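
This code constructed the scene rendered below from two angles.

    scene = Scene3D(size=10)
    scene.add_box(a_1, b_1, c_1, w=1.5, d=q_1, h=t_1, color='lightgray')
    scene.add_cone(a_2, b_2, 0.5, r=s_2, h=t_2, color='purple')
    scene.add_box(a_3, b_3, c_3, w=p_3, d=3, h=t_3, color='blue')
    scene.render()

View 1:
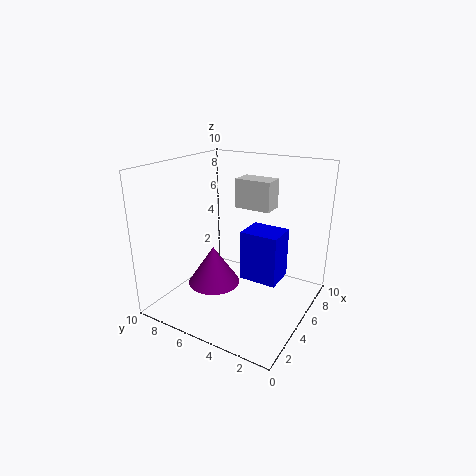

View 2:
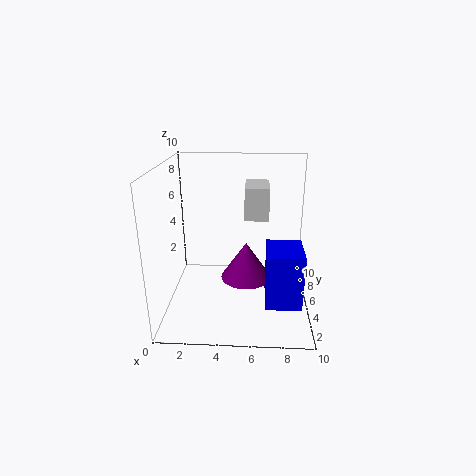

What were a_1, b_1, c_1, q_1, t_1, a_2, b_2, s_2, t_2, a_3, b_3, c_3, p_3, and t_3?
a_1 = 5.5
b_1 = 3
c_1 = 7
q_1 = 2.5
t_1 = 2
a_2 = 5.5
b_2 = 7.5
s_2 = 2
t_2 = 3
a_3 = 7
b_3 = 3
c_3 = 0.5
p_3 = 2.5
t_3 = 4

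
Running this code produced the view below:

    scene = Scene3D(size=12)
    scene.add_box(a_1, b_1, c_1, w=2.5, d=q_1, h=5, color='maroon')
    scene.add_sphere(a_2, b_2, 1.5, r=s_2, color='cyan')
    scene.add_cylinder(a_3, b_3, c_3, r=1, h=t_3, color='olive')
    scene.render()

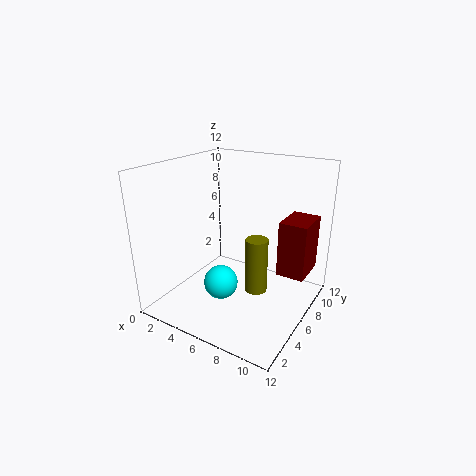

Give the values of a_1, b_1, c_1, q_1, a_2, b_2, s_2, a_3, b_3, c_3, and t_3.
a_1 = 8.5; b_1 = 8.5; c_1 = 2; q_1 = 3.5; a_2 = 4.5; b_2 = 5.5; s_2 = 1.5; a_3 = 7; b_3 = 7.5; c_3 = 0.5; t_3 = 5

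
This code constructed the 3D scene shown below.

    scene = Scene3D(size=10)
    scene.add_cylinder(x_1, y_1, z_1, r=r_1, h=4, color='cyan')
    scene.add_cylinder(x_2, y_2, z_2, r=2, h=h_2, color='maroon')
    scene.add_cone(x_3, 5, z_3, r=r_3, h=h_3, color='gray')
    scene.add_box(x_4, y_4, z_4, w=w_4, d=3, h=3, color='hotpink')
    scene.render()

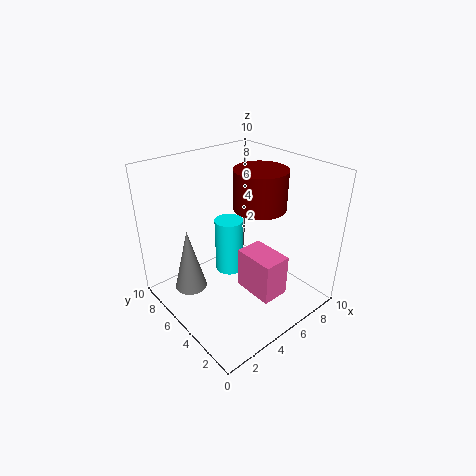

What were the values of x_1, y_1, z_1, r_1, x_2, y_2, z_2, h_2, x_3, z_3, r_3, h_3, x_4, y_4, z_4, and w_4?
x_1 = 5
y_1 = 6
z_1 = 2
r_1 = 1
x_2 = 8
y_2 = 6
z_2 = 6
h_2 = 3
x_3 = 1
z_3 = 3
r_3 = 1
h_3 = 4
x_4 = 5
y_4 = 2
z_4 = 1
w_4 = 2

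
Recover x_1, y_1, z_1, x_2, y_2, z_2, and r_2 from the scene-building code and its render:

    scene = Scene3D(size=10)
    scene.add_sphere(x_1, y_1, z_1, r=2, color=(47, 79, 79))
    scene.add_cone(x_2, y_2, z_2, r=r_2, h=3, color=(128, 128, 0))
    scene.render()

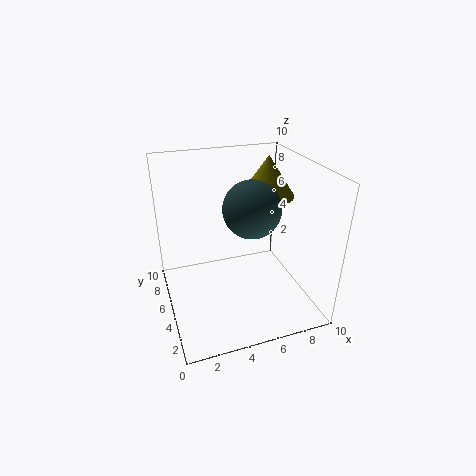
x_1 = 6; y_1 = 5; z_1 = 7; x_2 = 8; y_2 = 7; z_2 = 7; r_2 = 2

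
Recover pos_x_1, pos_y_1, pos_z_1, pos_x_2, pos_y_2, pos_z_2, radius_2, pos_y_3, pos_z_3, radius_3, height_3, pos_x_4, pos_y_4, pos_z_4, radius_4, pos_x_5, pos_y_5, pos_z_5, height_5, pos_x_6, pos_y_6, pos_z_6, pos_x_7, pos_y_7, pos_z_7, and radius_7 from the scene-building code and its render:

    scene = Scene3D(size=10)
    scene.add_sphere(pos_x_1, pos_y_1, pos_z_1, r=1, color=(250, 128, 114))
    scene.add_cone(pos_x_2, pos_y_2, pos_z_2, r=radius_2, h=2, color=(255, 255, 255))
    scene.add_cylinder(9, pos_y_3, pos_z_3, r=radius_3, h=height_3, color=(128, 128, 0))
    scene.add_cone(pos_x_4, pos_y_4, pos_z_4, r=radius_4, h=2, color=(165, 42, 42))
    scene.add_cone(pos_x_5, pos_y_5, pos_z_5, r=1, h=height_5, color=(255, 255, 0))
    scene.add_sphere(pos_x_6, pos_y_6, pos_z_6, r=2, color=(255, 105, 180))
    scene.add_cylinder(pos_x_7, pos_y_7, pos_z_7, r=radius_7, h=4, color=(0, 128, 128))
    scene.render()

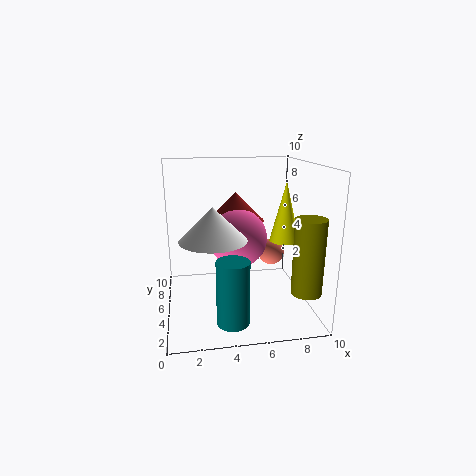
pos_x_1 = 8, pos_y_1 = 7, pos_z_1 = 3, pos_x_2 = 3, pos_y_2 = 2, pos_z_2 = 6, radius_2 = 2, pos_y_3 = 2, pos_z_3 = 2, radius_3 = 1, height_3 = 5, pos_x_4 = 5, pos_y_4 = 6, pos_z_4 = 6, radius_4 = 2, pos_x_5 = 8, pos_y_5 = 4, pos_z_5 = 5, height_5 = 4, pos_x_6 = 5, pos_y_6 = 5, pos_z_6 = 5, pos_x_7 = 4, pos_y_7 = 1, pos_z_7 = 1, radius_7 = 1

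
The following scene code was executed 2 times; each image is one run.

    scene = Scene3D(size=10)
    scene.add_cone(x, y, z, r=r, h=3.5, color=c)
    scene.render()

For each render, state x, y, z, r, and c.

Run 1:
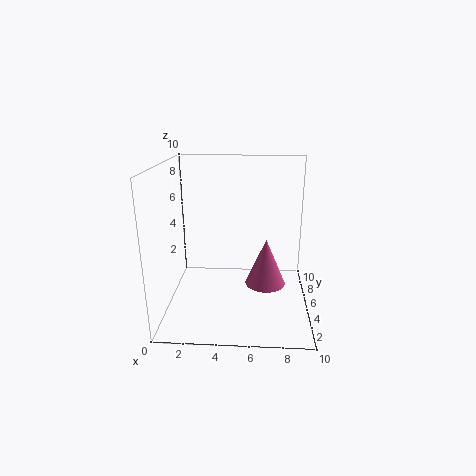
x = 7
y = 6
z = 1
r = 1.5
c = 'hotpink'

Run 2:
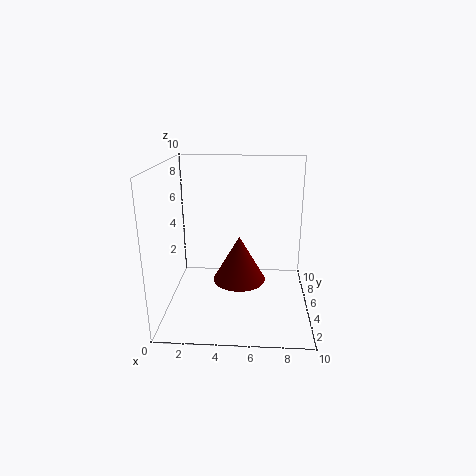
x = 5
y = 6.5
z = 1
r = 2
c = 'maroon'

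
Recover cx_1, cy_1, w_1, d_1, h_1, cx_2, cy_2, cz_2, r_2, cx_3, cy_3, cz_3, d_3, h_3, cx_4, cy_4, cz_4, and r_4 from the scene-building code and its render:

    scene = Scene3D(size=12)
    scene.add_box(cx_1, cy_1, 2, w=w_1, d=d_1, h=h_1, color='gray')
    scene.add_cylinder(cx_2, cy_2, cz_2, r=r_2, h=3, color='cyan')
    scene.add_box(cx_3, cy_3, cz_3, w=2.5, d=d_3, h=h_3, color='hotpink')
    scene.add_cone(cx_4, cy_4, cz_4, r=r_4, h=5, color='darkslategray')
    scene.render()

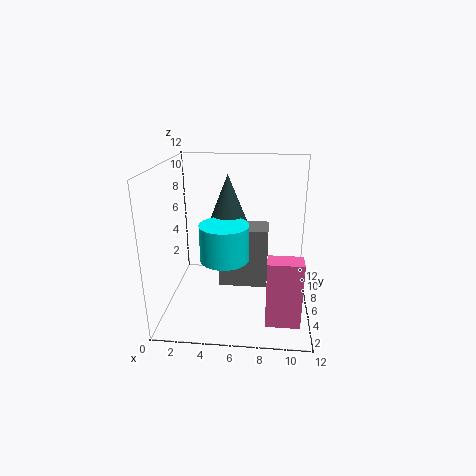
cx_1 = 4.5
cy_1 = 5
w_1 = 4
d_1 = 2.5
h_1 = 5
cx_2 = 5
cy_2 = 5
cz_2 = 4.5
r_2 = 2
cx_3 = 8.5
cy_3 = 0.5
cz_3 = 1.5
d_3 = 1.5
h_3 = 5
cx_4 = 5
cy_4 = 7.5
cz_4 = 6
r_4 = 2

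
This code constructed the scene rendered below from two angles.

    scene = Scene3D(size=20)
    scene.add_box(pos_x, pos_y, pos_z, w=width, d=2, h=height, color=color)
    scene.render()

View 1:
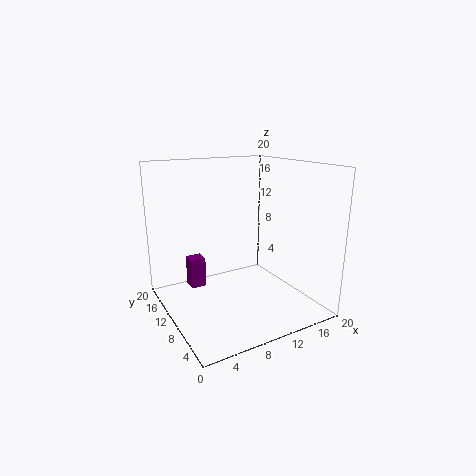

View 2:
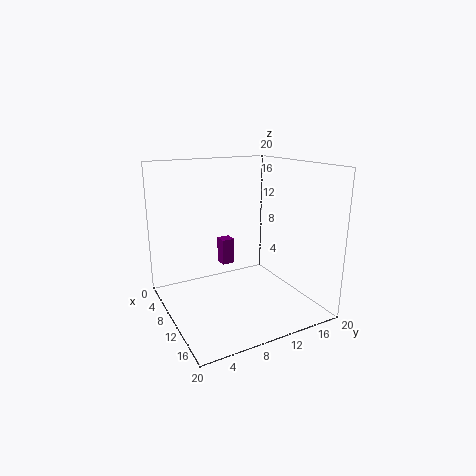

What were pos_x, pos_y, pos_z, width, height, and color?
pos_x = 3, pos_y = 10, pos_z = 4, width = 2, height = 4, color = 'purple'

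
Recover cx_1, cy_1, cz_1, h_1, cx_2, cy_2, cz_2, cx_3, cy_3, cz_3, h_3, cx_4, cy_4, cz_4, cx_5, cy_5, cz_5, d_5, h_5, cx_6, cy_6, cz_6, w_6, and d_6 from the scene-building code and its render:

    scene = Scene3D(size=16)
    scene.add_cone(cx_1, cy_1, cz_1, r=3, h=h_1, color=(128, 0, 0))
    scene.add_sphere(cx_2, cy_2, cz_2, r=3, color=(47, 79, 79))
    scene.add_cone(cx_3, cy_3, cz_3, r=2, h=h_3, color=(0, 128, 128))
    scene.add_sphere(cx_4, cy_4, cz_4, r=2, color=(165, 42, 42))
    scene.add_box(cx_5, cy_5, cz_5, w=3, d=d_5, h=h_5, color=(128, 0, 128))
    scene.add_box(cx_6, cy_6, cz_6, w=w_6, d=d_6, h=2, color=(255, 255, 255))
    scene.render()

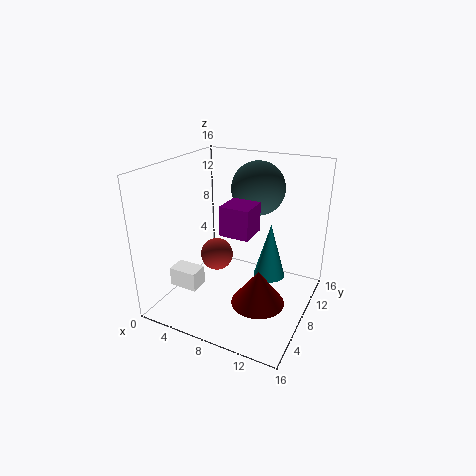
cx_1 = 11
cy_1 = 7
cz_1 = 1
h_1 = 4
cx_2 = 9
cy_2 = 11
cz_2 = 13
cx_3 = 10
cy_3 = 13
cz_3 = 1
h_3 = 7
cx_4 = 4
cy_4 = 10
cz_4 = 4
cx_5 = 8
cy_5 = 4
cz_5 = 10
d_5 = 3
h_5 = 3
cx_6 = 3
cy_6 = 2
cz_6 = 4
w_6 = 3
d_6 = 2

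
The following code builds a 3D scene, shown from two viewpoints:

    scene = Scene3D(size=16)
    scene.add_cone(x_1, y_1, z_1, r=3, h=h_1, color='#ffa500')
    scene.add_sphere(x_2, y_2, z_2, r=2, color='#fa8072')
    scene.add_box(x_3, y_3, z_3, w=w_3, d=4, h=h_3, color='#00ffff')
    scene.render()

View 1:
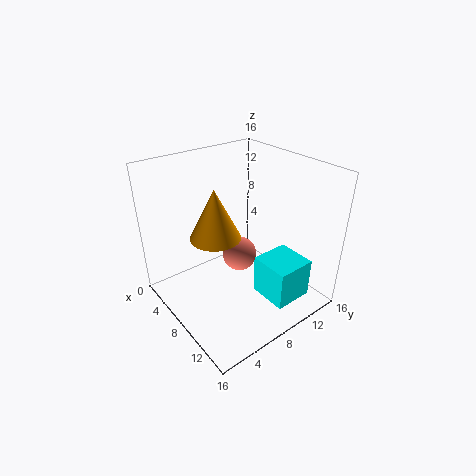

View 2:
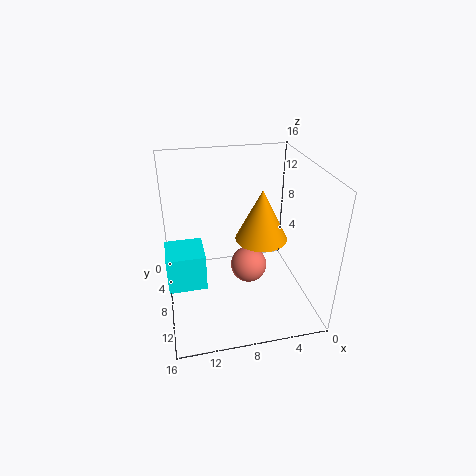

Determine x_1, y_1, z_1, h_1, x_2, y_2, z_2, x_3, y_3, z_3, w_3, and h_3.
x_1 = 5
y_1 = 7
z_1 = 7
h_1 = 6
x_2 = 7
y_2 = 9
z_2 = 5
x_3 = 12
y_3 = 7
z_3 = 4
w_3 = 4
h_3 = 4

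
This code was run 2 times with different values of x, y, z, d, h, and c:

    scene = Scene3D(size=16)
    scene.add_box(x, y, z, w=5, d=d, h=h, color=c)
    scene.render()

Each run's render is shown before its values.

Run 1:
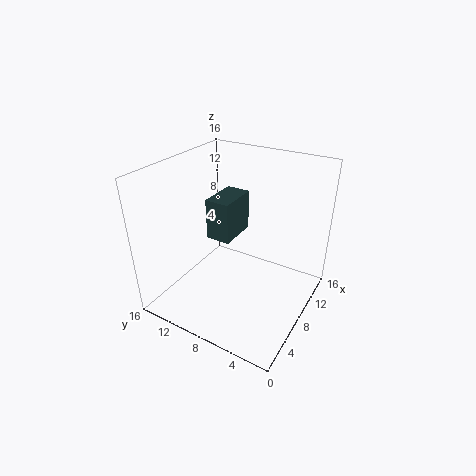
x = 9, y = 10, z = 6, d = 3, h = 5, c = 'darkslategray'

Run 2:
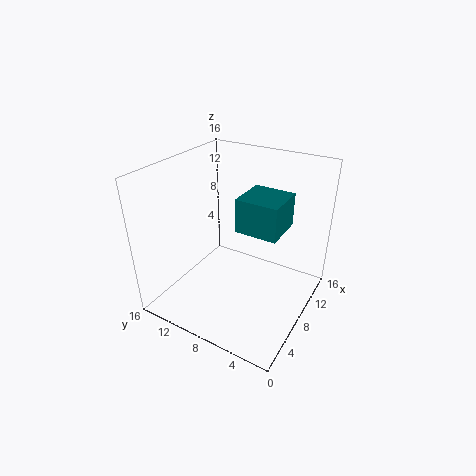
x = 9, y = 4, z = 8, d = 5, h = 4, c = 'teal'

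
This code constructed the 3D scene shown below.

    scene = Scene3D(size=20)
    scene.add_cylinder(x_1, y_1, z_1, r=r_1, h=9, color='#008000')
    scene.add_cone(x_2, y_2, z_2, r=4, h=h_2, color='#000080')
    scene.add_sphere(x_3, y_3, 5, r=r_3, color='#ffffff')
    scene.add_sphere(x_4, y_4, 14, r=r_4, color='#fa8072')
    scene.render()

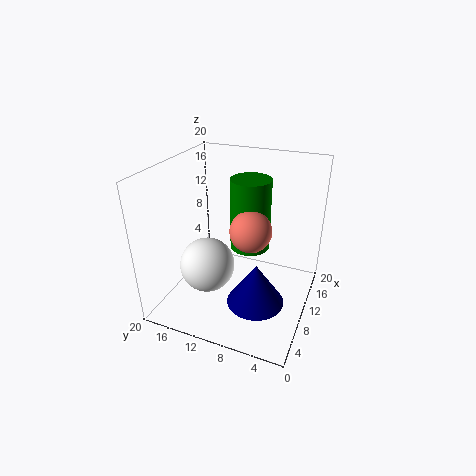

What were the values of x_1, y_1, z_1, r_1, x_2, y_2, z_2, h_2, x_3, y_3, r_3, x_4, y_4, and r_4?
x_1 = 8, y_1 = 7.5, z_1 = 10.5, r_1 = 2.5, x_2 = 8, y_2 = 6.5, z_2 = 1.5, h_2 = 6, x_3 = 9, y_3 = 14.5, r_3 = 4, x_4 = 5.5, y_4 = 6.5, r_4 = 2.5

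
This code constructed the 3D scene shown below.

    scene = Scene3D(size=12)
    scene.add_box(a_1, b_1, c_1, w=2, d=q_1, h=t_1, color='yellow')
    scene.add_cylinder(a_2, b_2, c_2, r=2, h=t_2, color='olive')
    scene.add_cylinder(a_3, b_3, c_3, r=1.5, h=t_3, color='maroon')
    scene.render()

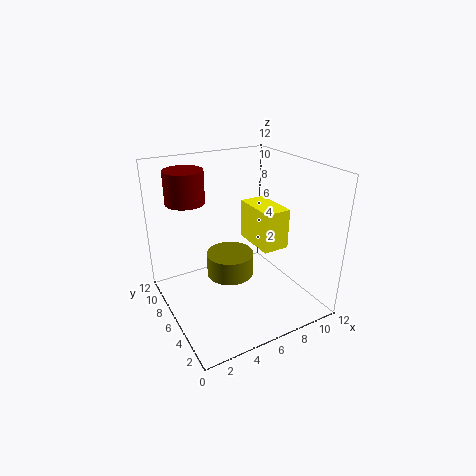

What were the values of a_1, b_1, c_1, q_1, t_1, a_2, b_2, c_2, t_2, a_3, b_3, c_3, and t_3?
a_1 = 6; b_1 = 2; c_1 = 6.5; q_1 = 3.5; t_1 = 3; a_2 = 5.5; b_2 = 6.5; c_2 = 2.5; t_2 = 2; a_3 = 2; b_3 = 7; c_3 = 9.5; t_3 = 2.5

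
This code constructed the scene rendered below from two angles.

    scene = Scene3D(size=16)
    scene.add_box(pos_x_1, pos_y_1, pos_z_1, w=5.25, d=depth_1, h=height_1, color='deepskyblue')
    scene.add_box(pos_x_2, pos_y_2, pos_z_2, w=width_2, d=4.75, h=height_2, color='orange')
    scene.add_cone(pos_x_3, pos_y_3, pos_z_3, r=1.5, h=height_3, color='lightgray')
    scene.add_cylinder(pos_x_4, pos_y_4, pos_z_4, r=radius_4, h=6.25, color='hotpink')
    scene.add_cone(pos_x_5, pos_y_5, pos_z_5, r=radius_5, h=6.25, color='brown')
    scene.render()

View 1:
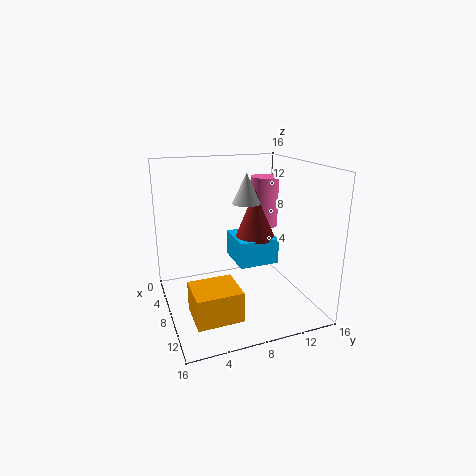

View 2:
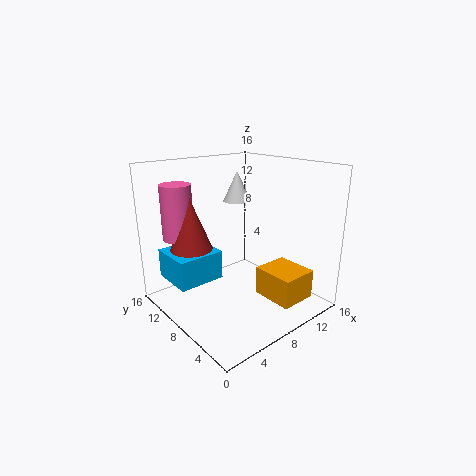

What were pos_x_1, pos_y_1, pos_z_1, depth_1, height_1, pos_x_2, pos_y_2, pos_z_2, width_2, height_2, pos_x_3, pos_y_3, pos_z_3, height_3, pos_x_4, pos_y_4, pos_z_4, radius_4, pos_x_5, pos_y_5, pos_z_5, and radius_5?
pos_x_1 = 1.25; pos_y_1 = 9; pos_z_1 = 3.25; depth_1 = 5; height_1 = 3.25; pos_x_2 = 9.5; pos_y_2 = 1.75; pos_z_2 = 1.25; width_2 = 4.25; height_2 = 3.25; pos_x_3 = 8.5; pos_y_3 = 8.75; pos_z_3 = 12; height_3 = 3.25; pos_x_4 = 3.5; pos_y_4 = 13.25; pos_z_4 = 7.5; radius_4 = 1.75; pos_x_5 = 4.25; pos_y_5 = 11.75; pos_z_5 = 6.25; radius_5 = 2.5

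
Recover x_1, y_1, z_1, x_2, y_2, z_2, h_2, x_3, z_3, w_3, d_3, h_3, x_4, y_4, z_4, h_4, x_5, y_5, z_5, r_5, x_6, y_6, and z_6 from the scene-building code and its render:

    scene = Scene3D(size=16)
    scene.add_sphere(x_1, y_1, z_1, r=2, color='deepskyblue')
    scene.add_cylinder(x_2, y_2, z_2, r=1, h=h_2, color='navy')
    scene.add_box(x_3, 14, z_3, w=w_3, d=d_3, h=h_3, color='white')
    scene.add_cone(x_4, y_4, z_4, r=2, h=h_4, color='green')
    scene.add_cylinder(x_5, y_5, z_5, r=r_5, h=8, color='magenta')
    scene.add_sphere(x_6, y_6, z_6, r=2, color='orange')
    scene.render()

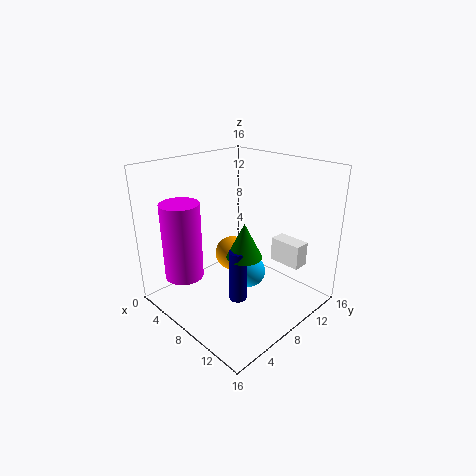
x_1 = 7, y_1 = 11, z_1 = 2, x_2 = 9, y_2 = 7, z_2 = 1, h_2 = 6, x_3 = 8, z_3 = 3, w_3 = 4, d_3 = 2, h_3 = 3, x_4 = 9, y_4 = 8, z_4 = 6, h_4 = 4, x_5 = 6, y_5 = 2, z_5 = 5, r_5 = 2, x_6 = 6, y_6 = 9, z_6 = 5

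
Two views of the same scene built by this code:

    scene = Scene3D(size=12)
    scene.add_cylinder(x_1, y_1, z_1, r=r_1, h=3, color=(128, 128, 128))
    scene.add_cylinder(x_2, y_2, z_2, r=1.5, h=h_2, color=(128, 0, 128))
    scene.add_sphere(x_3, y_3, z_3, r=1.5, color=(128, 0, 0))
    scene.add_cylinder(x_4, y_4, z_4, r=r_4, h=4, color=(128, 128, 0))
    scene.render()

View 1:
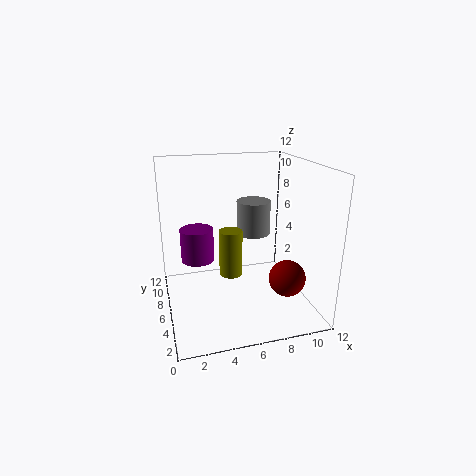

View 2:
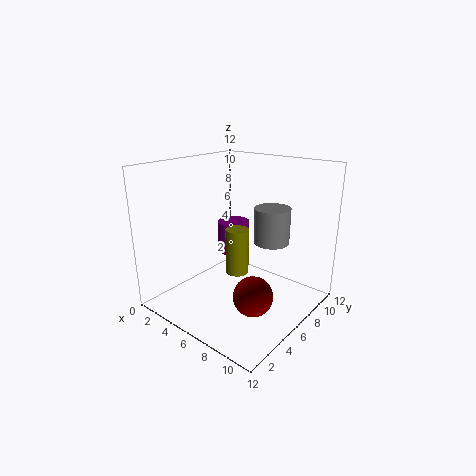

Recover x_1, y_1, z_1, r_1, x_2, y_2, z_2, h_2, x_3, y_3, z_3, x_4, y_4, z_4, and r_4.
x_1 = 8
y_1 = 8
z_1 = 5.5
r_1 = 1.5
x_2 = 3
y_2 = 9
z_2 = 3
h_2 = 3
x_3 = 9.5
y_3 = 3.5
z_3 = 3
x_4 = 5.5
y_4 = 6.5
z_4 = 2.5
r_4 = 1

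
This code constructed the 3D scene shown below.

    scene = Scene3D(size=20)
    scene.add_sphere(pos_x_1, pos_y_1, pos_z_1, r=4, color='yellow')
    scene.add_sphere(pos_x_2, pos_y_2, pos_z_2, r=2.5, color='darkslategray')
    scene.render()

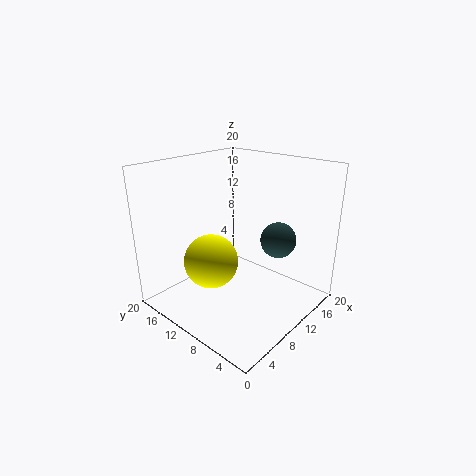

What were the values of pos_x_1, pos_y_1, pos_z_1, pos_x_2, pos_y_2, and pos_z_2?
pos_x_1 = 8.5, pos_y_1 = 14, pos_z_1 = 5.5, pos_x_2 = 14, pos_y_2 = 6, pos_z_2 = 9.5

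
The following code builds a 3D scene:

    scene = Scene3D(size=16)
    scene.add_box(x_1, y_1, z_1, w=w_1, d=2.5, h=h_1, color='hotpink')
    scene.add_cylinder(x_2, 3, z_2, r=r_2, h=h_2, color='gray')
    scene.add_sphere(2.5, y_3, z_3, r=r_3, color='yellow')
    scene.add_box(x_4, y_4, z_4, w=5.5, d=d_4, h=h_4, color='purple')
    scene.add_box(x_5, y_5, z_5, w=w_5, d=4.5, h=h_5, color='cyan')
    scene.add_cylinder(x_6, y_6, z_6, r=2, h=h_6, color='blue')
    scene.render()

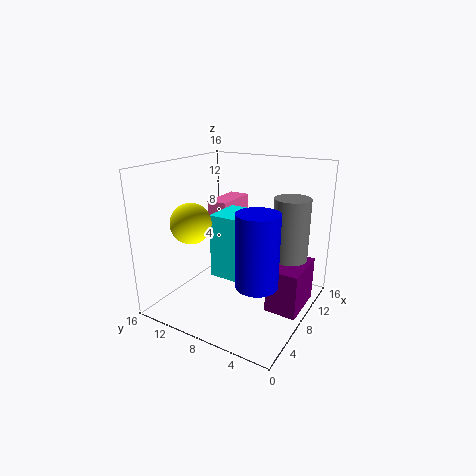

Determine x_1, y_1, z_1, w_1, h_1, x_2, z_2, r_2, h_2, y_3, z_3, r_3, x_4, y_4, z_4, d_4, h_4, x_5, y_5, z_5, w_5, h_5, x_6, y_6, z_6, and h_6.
x_1 = 10, y_1 = 11, z_1 = 8.5, w_1 = 5.5, h_1 = 2.5, x_2 = 11, z_2 = 4.5, r_2 = 2, h_2 = 8, y_3 = 10, z_3 = 11, r_3 = 2, x_4 = 7, y_4 = 0.5, z_4 = 0.5, d_4 = 3.5, h_4 = 5, x_5 = 5.5, y_5 = 5.5, z_5 = 4, w_5 = 4.5, h_5 = 7, x_6 = 3, y_6 = 3, z_6 = 6, h_6 = 7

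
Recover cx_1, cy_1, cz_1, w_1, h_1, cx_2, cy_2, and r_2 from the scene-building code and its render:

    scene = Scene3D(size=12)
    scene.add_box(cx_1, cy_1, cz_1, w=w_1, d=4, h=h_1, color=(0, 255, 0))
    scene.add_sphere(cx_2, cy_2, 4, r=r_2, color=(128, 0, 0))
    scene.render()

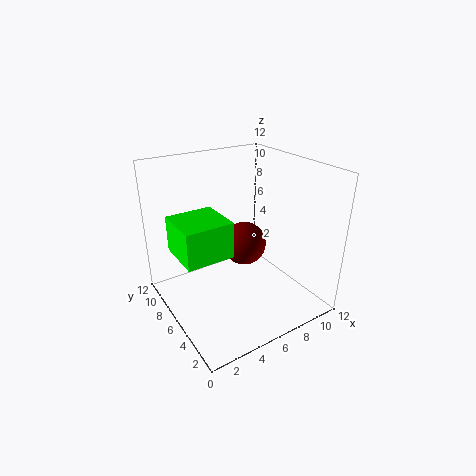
cx_1 = 1
cy_1 = 5
cz_1 = 5
w_1 = 4
h_1 = 3
cx_2 = 8
cy_2 = 8
r_2 = 2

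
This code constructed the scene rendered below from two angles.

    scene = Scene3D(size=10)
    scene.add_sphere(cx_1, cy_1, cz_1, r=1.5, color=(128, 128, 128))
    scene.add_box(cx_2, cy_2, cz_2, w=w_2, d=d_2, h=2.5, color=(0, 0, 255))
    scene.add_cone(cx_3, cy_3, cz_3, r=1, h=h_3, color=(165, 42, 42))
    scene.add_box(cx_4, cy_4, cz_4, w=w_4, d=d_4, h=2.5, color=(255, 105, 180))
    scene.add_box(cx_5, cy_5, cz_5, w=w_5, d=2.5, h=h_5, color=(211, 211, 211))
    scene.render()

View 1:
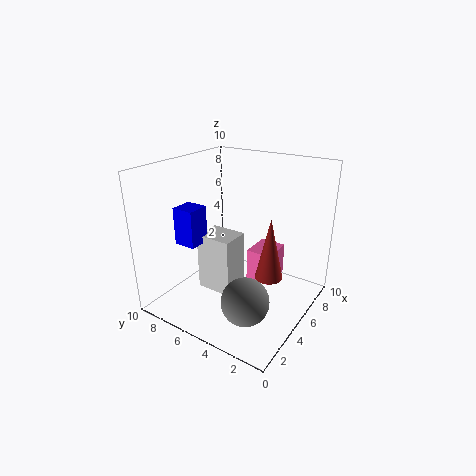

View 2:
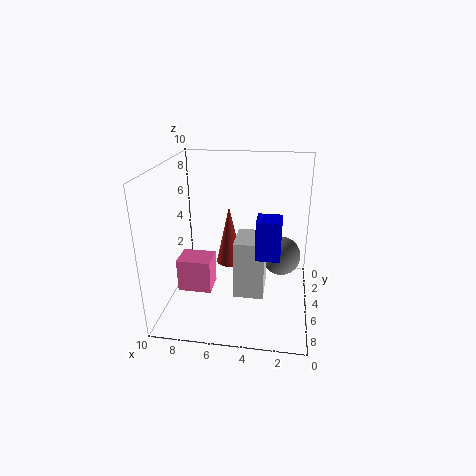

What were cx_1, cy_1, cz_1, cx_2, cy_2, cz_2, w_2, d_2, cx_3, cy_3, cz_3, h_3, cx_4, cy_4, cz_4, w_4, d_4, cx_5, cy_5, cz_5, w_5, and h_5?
cx_1 = 2, cy_1 = 2.5, cz_1 = 2.5, cx_2 = 2, cy_2 = 6.5, cz_2 = 5, w_2 = 1.5, d_2 = 1.5, cx_3 = 6, cy_3 = 3, cz_3 = 2, h_3 = 4.5, cx_4 = 7, cy_4 = 3.5, cz_4 = 0.5, w_4 = 2.5, d_4 = 2, cx_5 = 3, cy_5 = 4.5, cz_5 = 1.5, w_5 = 2, h_5 = 4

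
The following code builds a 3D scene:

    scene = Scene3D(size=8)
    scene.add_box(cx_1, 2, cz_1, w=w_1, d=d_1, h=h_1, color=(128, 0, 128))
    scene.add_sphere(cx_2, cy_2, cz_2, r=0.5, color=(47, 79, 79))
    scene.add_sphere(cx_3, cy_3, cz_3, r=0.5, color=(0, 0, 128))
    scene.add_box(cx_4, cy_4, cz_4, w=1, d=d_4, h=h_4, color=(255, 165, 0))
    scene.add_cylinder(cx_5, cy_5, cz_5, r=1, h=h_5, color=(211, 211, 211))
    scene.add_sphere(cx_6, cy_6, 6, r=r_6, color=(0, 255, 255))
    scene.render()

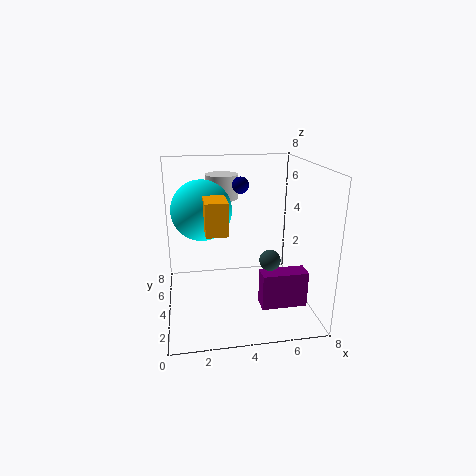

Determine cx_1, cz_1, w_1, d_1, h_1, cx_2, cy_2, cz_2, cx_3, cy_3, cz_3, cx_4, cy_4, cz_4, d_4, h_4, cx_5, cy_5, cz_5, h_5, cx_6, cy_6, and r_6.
cx_1 = 5, cz_1 = 0.5, w_1 = 2.5, d_1 = 1, h_1 = 2, cx_2 = 5, cy_2 = 1, cz_2 = 4, cx_3 = 4.5, cy_3 = 6, cz_3 = 6.5, cx_4 = 2, cy_4 = 0.5, cz_4 = 5.5, d_4 = 1.5, h_4 = 1.5, cx_5 = 3.5, cy_5 = 7, cz_5 = 5.5, h_5 = 1.5, cx_6 = 2, cy_6 = 3, r_6 = 1.5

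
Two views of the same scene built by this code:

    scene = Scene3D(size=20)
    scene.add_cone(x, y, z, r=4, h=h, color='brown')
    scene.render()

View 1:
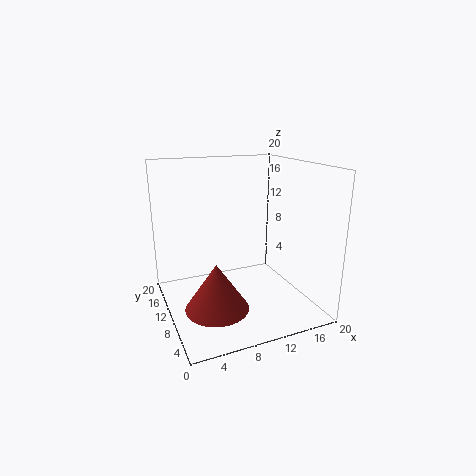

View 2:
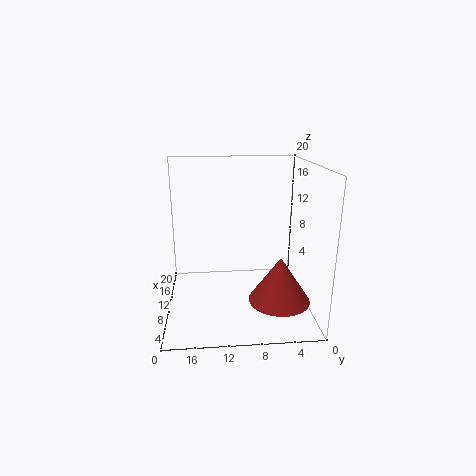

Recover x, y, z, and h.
x = 5; y = 5; z = 3; h = 6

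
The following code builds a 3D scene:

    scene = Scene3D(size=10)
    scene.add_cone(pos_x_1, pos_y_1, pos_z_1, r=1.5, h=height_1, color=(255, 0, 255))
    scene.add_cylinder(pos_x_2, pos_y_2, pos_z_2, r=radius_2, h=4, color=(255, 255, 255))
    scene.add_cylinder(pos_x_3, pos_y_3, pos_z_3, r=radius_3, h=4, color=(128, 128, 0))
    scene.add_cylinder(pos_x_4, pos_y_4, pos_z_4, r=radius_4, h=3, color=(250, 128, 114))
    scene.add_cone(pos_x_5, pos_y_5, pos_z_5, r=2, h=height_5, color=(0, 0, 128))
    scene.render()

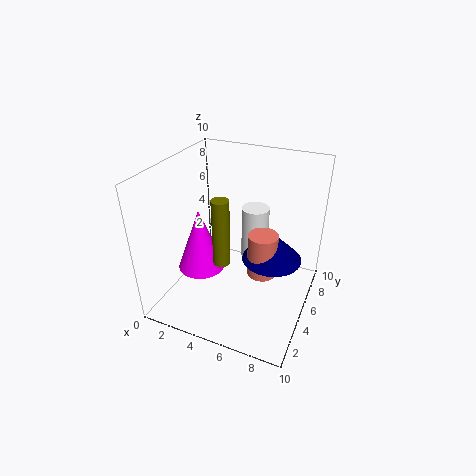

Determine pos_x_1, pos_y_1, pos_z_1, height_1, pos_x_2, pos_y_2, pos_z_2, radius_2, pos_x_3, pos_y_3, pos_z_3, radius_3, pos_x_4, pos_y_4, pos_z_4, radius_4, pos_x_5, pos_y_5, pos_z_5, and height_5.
pos_x_1 = 3.5
pos_y_1 = 2.5
pos_z_1 = 4
height_1 = 4
pos_x_2 = 5.5
pos_y_2 = 7
pos_z_2 = 2.5
radius_2 = 1
pos_x_3 = 5.5
pos_y_3 = 1.5
pos_z_3 = 5.5
radius_3 = 0.5
pos_x_4 = 7
pos_y_4 = 4.5
pos_z_4 = 3
radius_4 = 1
pos_x_5 = 7.5
pos_y_5 = 5
pos_z_5 = 4
height_5 = 2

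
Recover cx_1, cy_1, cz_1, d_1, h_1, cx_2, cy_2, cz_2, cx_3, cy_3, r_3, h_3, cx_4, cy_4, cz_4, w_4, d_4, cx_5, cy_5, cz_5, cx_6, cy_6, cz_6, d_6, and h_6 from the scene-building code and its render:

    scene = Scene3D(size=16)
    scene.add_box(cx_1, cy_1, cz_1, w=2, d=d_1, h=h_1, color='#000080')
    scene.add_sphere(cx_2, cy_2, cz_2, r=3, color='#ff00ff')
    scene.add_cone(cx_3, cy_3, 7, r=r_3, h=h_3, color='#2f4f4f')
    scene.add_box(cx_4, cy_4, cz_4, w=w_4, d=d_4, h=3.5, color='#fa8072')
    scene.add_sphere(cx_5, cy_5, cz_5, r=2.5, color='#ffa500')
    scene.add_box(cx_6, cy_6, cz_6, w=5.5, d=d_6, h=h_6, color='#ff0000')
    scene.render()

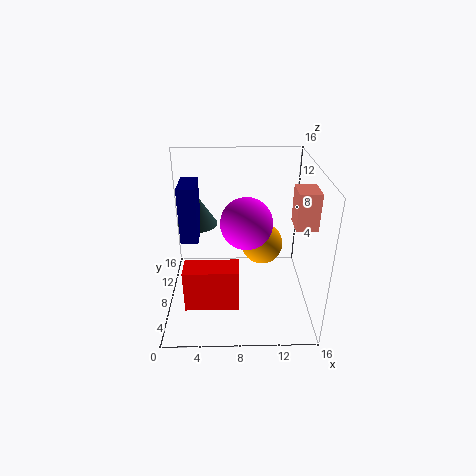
cx_1 = 1.5, cy_1 = 8.5, cz_1 = 7, d_1 = 4, h_1 = 6.5, cx_2 = 9, cy_2 = 9.5, cz_2 = 9, cx_3 = 3, cy_3 = 13.5, r_3 = 2.5, h_3 = 4, cx_4 = 13, cy_4 = 2, cz_4 = 12, w_4 = 2, d_4 = 2.5, cx_5 = 11, cy_5 = 11, cz_5 = 5.5, cx_6 = 2.5, cy_6 = 2, cz_6 = 3, d_6 = 2.5, h_6 = 4.5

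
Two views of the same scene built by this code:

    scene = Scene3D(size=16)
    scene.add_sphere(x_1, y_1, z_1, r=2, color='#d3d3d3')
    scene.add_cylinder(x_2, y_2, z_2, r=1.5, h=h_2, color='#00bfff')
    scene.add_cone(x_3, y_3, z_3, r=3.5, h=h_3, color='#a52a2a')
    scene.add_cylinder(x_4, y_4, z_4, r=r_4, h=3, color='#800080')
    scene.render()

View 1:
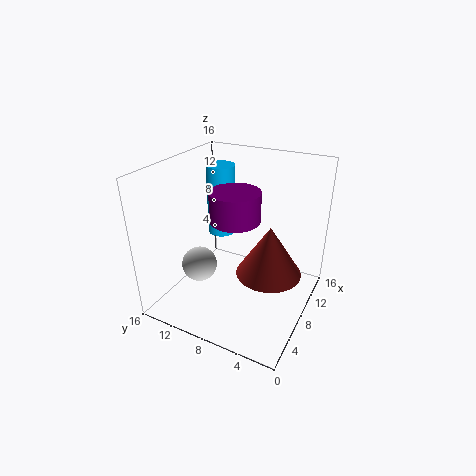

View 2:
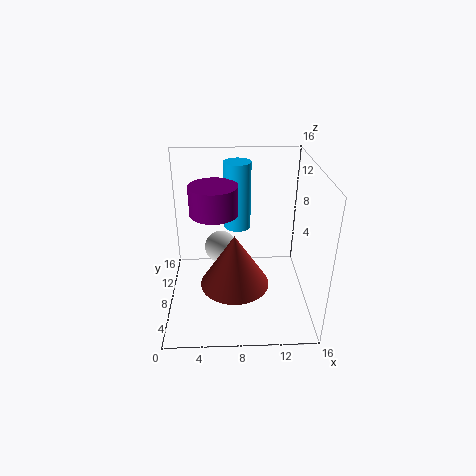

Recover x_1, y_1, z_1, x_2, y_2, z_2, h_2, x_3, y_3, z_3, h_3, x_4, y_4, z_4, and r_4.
x_1 = 6
y_1 = 12
z_1 = 4.5
x_2 = 8
y_2 = 10
z_2 = 8.5
h_2 = 7.5
x_3 = 7.5
y_3 = 4
z_3 = 5
h_3 = 5.5
x_4 = 5.5
y_4 = 7
z_4 = 11.5
r_4 = 2.5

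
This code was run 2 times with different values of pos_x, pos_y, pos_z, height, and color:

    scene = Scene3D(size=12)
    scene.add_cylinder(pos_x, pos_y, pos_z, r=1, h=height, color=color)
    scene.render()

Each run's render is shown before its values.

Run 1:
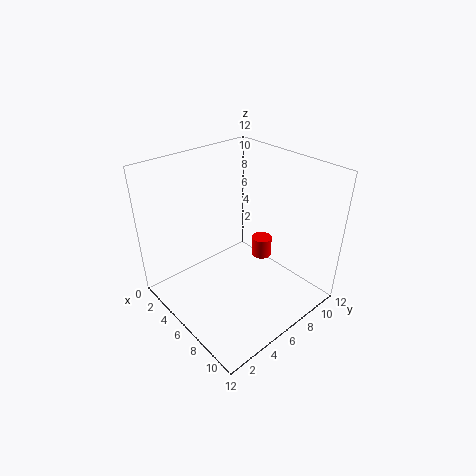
pos_x = 4
pos_y = 11
pos_z = 1
height = 2
color = 'red'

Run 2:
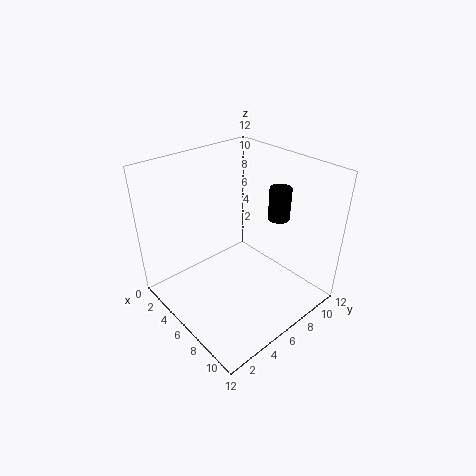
pos_x = 6
pos_y = 11
pos_z = 6
height = 3
color = 'black'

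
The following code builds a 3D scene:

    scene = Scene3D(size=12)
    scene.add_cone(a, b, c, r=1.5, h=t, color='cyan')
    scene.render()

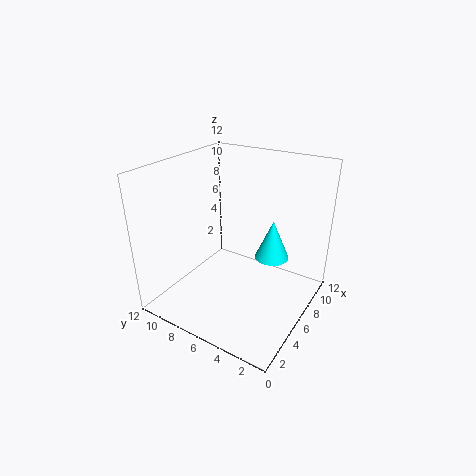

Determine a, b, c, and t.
a = 8.5
b = 4
c = 3.5
t = 3.5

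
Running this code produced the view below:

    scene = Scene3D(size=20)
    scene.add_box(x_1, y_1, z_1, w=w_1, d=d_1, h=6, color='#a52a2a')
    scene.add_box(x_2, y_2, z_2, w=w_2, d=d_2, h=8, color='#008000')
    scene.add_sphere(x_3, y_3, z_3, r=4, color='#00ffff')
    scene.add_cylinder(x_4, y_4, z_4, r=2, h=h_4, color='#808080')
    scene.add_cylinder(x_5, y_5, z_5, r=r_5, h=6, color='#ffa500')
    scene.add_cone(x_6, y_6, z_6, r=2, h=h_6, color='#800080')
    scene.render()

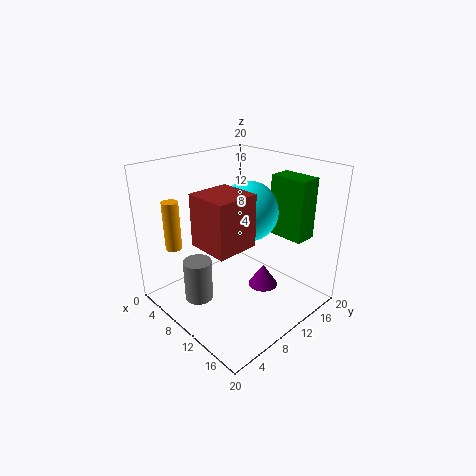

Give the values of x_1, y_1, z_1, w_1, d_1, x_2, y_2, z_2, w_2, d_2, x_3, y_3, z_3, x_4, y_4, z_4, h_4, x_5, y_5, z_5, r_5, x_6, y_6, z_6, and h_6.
x_1 = 12, y_1 = 1, z_1 = 13, w_1 = 5, d_1 = 5, x_2 = 13, y_2 = 13, z_2 = 11, w_2 = 5, d_2 = 3, x_3 = 11, y_3 = 11, z_3 = 14, x_4 = 7, y_4 = 5, z_4 = 1, h_4 = 6, x_5 = 8, y_5 = 1, z_5 = 11, r_5 = 1, x_6 = 14, y_6 = 11, z_6 = 4, h_6 = 3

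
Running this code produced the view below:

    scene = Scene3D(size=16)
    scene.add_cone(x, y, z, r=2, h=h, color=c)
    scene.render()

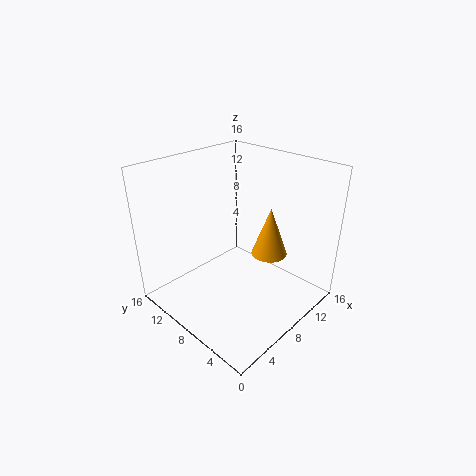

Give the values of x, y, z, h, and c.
x = 10.5, y = 5.5, z = 6, h = 5.5, c = 'orange'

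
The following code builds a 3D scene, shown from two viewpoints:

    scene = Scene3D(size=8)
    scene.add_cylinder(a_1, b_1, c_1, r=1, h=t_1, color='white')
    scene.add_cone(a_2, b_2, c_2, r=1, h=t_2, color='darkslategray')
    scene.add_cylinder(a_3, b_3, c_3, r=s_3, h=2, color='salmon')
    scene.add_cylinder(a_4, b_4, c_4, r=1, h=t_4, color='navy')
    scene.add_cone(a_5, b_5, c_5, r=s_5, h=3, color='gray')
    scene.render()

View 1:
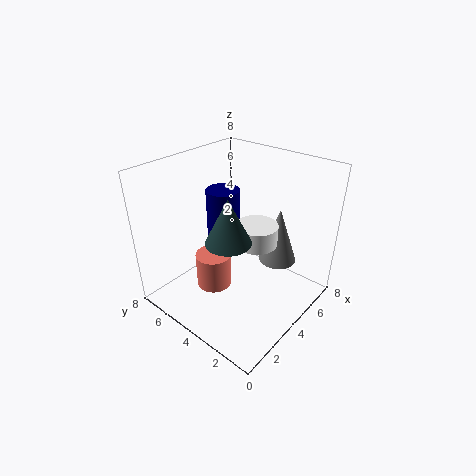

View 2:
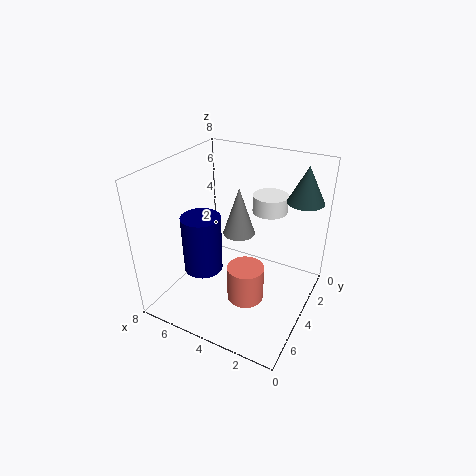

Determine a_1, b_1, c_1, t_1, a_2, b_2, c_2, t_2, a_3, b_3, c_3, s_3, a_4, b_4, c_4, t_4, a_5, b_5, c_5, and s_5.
a_1 = 3, b_1 = 2, c_1 = 5, t_1 = 1, a_2 = 1, b_2 = 2, c_2 = 6, t_2 = 2, a_3 = 3, b_3 = 5, c_3 = 1, s_3 = 1, a_4 = 5, b_4 = 6, c_4 = 3, t_4 = 3, a_5 = 5, b_5 = 2, c_5 = 3, s_5 = 1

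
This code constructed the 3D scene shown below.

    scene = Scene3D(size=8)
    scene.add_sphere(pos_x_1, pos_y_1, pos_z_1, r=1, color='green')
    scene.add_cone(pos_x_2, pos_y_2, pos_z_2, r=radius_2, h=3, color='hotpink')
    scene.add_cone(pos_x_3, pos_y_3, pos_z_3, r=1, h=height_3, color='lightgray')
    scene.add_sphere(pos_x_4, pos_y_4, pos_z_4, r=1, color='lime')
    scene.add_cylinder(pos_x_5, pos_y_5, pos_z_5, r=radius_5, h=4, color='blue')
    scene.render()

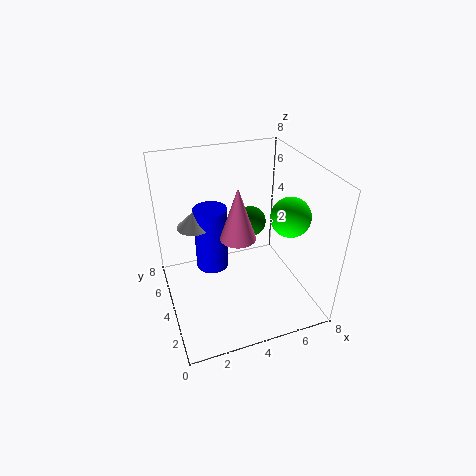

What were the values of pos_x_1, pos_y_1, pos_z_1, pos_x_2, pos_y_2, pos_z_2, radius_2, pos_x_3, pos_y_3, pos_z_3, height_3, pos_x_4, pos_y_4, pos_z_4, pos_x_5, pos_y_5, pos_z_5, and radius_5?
pos_x_1 = 6, pos_y_1 = 7, pos_z_1 = 3, pos_x_2 = 4, pos_y_2 = 4, pos_z_2 = 4, radius_2 = 1, pos_x_3 = 2, pos_y_3 = 6, pos_z_3 = 4, height_3 = 1, pos_x_4 = 6, pos_y_4 = 2, pos_z_4 = 6, pos_x_5 = 3, pos_y_5 = 6, pos_z_5 = 1, radius_5 = 1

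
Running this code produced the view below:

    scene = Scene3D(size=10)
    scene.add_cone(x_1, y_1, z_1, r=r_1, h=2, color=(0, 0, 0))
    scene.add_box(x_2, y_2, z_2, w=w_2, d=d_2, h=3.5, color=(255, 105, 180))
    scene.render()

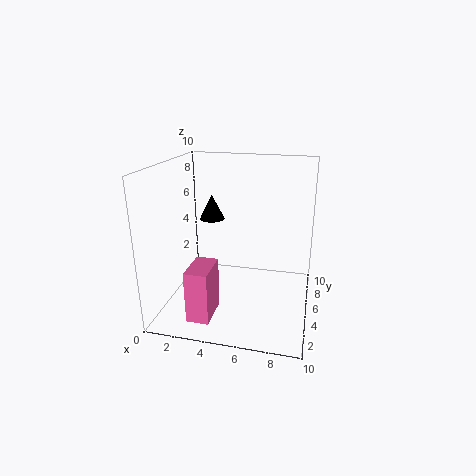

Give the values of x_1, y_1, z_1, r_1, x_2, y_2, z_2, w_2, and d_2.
x_1 = 2
y_1 = 8.5
z_1 = 5
r_1 = 1
x_2 = 2.5
y_2 = 1
z_2 = 0.5
w_2 = 1.5
d_2 = 2.5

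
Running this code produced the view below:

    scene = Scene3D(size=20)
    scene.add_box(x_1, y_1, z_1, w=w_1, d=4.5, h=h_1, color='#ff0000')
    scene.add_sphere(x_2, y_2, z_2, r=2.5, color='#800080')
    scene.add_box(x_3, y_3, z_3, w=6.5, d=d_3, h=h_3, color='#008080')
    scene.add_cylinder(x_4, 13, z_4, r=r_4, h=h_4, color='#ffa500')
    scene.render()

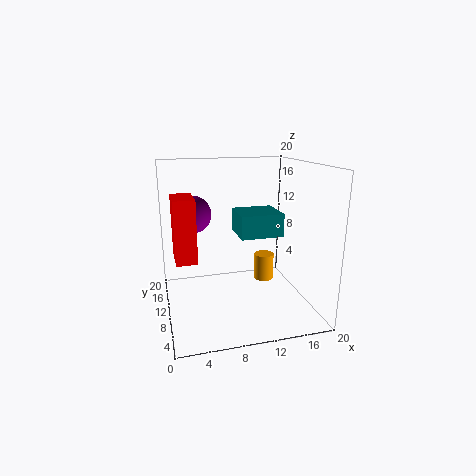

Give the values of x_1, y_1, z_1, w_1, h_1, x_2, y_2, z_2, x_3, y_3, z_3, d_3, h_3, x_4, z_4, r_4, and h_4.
x_1 = 1; y_1 = 3.5; z_1 = 9.5; w_1 = 2.5; h_1 = 7.5; x_2 = 4; y_2 = 11; z_2 = 13.5; x_3 = 11; y_3 = 11.5; z_3 = 9; d_3 = 6; h_3 = 3.5; x_4 = 15; z_4 = 2; r_4 = 1.5; h_4 = 4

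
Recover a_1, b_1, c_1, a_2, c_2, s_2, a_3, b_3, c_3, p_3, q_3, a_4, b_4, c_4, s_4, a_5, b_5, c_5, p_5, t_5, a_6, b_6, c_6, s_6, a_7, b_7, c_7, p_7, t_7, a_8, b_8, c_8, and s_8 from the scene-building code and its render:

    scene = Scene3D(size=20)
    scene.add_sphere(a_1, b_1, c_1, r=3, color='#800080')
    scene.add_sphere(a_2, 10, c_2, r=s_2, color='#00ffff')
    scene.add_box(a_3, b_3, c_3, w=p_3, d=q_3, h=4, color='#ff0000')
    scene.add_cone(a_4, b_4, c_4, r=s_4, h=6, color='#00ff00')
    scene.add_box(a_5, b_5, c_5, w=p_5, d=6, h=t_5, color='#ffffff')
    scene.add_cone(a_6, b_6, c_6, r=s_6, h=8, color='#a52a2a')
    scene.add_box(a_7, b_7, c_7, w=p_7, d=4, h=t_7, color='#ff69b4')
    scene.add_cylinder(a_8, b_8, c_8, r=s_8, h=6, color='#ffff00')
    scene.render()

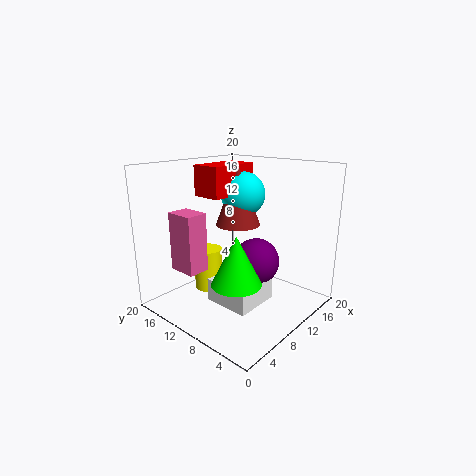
a_1 = 9; b_1 = 6; c_1 = 8; a_2 = 11; c_2 = 16; s_2 = 3; a_3 = 6; b_3 = 10; c_3 = 16; p_3 = 7; q_3 = 4; a_4 = 4; b_4 = 5; c_4 = 7; s_4 = 3; a_5 = 4; b_5 = 4; c_5 = 3; p_5 = 6; t_5 = 3; a_6 = 10; b_6 = 10; c_6 = 12; s_6 = 3; a_7 = 3; b_7 = 12; c_7 = 6; p_7 = 3; t_7 = 8; a_8 = 8; b_8 = 14; c_8 = 2; s_8 = 2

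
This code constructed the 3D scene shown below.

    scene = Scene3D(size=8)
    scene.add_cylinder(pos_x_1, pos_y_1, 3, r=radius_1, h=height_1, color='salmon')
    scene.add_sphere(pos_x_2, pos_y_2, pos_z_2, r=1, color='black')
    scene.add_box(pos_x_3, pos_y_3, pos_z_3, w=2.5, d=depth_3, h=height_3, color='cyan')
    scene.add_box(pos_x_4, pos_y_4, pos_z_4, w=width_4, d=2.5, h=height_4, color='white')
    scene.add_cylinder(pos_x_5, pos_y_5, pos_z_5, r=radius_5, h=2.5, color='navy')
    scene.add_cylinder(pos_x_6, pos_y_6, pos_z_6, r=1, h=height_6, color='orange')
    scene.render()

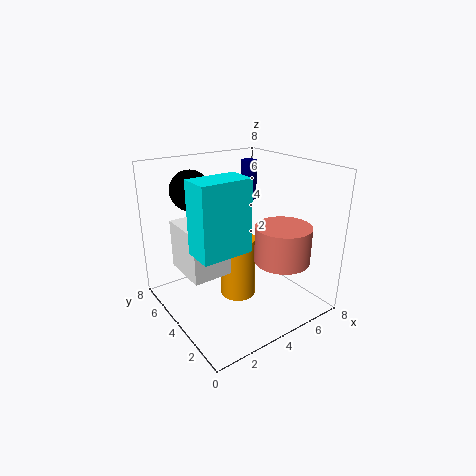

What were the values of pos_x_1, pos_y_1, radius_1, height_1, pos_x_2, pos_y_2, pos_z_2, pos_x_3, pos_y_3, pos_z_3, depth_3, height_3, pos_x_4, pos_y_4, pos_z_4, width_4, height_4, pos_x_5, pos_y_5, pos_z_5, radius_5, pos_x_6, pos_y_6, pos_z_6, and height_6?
pos_x_1 = 5.5; pos_y_1 = 2; radius_1 = 1.5; height_1 = 2; pos_x_2 = 1.5; pos_y_2 = 4.5; pos_z_2 = 7; pos_x_3 = 0.5; pos_y_3 = 1.5; pos_z_3 = 4.5; depth_3 = 1.5; height_3 = 3.5; pos_x_4 = 0.5; pos_y_4 = 2.5; pos_z_4 = 3; width_4 = 2; height_4 = 2.5; pos_x_5 = 7; pos_y_5 = 7; pos_z_5 = 5; radius_5 = 0.5; pos_x_6 = 4; pos_y_6 = 4; pos_z_6 = 0.5; height_6 = 3.5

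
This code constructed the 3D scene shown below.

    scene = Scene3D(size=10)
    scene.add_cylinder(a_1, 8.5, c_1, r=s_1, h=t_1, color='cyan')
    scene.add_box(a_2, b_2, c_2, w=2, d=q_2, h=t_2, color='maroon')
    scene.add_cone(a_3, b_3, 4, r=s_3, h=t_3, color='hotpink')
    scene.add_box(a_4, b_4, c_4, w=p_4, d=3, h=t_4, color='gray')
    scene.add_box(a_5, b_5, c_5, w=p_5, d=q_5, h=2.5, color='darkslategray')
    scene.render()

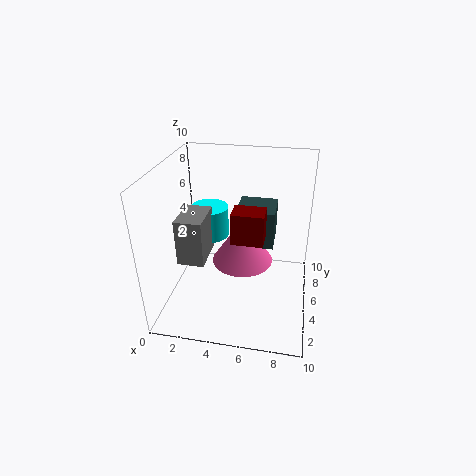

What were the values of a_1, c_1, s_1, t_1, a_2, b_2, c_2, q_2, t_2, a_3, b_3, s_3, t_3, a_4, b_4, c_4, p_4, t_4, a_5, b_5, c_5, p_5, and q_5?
a_1 = 2
c_1 = 3
s_1 = 1.5
t_1 = 2.5
a_2 = 5
b_2 = 2.5
c_2 = 6
q_2 = 1.5
t_2 = 2
a_3 = 5.5
b_3 = 4
s_3 = 2
t_3 = 3
a_4 = 0.5
b_4 = 4.5
c_4 = 2.5
p_4 = 2
t_4 = 3.5
a_5 = 5
b_5 = 4
c_5 = 5
p_5 = 2.5
q_5 = 2.5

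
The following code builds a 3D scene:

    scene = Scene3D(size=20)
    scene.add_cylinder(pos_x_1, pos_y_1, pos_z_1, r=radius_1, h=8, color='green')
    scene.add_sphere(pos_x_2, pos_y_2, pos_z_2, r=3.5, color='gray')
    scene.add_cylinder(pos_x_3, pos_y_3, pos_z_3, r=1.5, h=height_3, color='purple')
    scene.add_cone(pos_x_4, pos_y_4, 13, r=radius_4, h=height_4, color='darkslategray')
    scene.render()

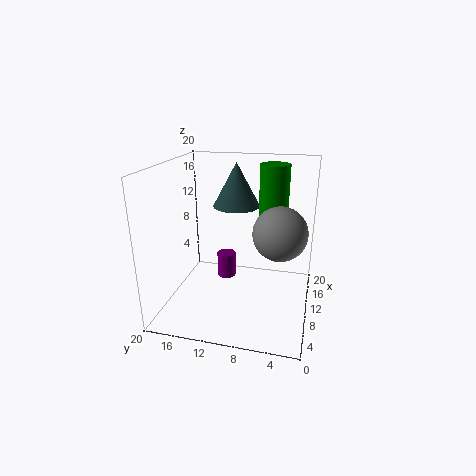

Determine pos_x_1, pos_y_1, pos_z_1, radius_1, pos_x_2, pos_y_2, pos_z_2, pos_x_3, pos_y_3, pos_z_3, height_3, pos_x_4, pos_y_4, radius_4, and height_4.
pos_x_1 = 12, pos_y_1 = 5.5, pos_z_1 = 12, radius_1 = 2, pos_x_2 = 8, pos_y_2 = 4, pos_z_2 = 12, pos_x_3 = 16, pos_y_3 = 13.5, pos_z_3 = 0.5, height_3 = 4, pos_x_4 = 15, pos_y_4 = 11.5, radius_4 = 3.5, height_4 = 6.5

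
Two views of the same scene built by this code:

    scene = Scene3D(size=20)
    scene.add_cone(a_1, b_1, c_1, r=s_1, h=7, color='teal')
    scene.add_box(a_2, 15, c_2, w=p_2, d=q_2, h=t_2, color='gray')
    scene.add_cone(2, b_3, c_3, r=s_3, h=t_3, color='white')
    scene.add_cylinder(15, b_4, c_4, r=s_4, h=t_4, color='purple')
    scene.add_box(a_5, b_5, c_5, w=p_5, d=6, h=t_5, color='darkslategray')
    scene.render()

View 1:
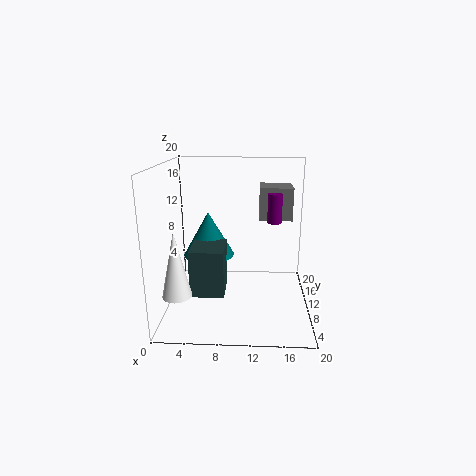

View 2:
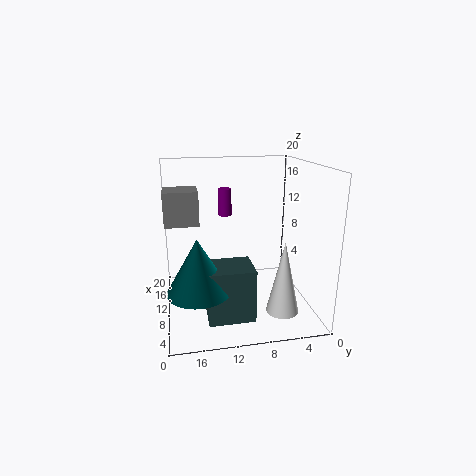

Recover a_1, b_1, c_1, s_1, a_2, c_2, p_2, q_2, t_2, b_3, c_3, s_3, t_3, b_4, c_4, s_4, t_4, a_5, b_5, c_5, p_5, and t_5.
a_1 = 5, b_1 = 16, c_1 = 5, s_1 = 4, a_2 = 13, c_2 = 11, p_2 = 5, q_2 = 5, t_2 = 5, b_3 = 6, c_3 = 3, s_3 = 2, t_3 = 9, b_4 = 11, c_4 = 12, s_4 = 1, t_4 = 4, a_5 = 3, b_5 = 9, c_5 = 1, p_5 = 5, t_5 = 7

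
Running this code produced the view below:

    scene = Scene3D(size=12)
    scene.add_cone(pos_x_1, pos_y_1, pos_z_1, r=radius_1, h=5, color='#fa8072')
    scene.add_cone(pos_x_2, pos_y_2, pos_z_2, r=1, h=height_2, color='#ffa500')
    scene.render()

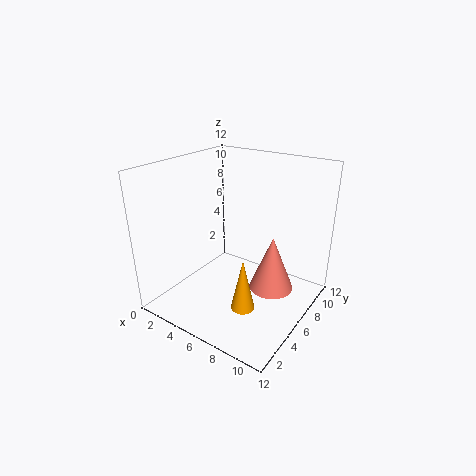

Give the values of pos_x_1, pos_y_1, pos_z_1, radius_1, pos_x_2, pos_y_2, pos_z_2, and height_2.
pos_x_1 = 8, pos_y_1 = 8.5, pos_z_1 = 0.5, radius_1 = 2, pos_x_2 = 7.5, pos_y_2 = 4.5, pos_z_2 = 0.5, height_2 = 4.5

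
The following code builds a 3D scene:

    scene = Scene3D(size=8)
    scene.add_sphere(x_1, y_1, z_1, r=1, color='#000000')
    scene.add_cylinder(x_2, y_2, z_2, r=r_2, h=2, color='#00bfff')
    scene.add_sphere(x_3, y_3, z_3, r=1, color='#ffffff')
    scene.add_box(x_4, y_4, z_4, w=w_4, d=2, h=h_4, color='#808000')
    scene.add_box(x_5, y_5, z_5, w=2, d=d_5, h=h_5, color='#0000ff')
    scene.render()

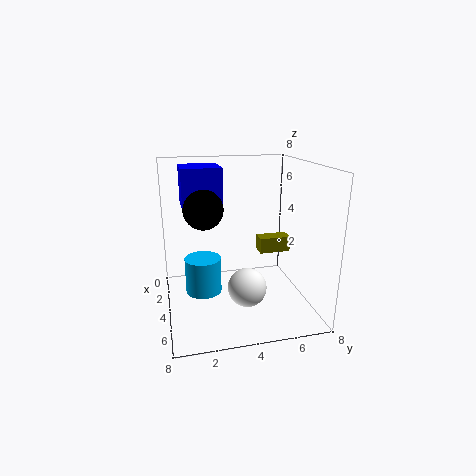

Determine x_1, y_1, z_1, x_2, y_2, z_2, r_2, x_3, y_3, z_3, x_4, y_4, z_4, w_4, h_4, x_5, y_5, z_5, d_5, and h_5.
x_1 = 5, y_1 = 2, z_1 = 6, x_2 = 4, y_2 = 2, z_2 = 1, r_2 = 1, x_3 = 6, y_3 = 4, z_3 = 2, x_4 = 1, y_4 = 6, z_4 = 2, w_4 = 1, h_4 = 1, x_5 = 3, y_5 = 1, z_5 = 6, d_5 = 2, h_5 = 2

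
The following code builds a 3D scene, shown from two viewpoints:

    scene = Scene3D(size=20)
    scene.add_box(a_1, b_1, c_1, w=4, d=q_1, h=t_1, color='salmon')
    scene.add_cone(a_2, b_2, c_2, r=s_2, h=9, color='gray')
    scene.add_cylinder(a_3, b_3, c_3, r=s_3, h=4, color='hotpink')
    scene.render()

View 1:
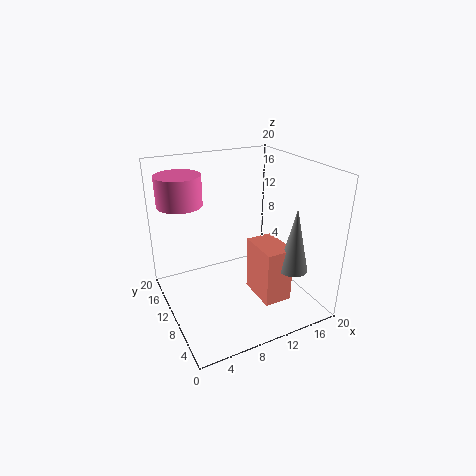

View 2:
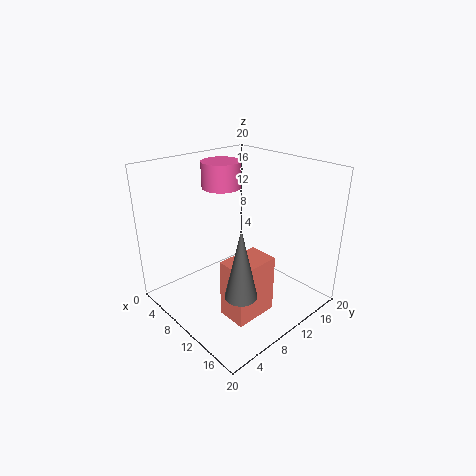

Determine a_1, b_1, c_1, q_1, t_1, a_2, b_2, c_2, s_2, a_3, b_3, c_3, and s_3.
a_1 = 12; b_1 = 5; c_1 = 1; q_1 = 6; t_1 = 8; a_2 = 16; b_2 = 5; c_2 = 6; s_2 = 2; a_3 = 3; b_3 = 13; c_3 = 15; s_3 = 3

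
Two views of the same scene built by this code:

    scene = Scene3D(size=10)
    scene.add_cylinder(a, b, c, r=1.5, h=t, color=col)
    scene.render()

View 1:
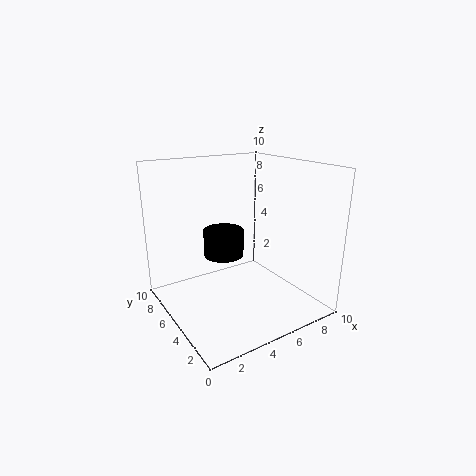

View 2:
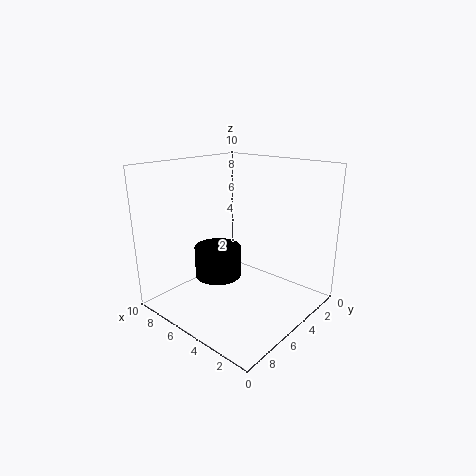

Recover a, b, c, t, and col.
a = 5
b = 7
c = 3
t = 2
col = 'black'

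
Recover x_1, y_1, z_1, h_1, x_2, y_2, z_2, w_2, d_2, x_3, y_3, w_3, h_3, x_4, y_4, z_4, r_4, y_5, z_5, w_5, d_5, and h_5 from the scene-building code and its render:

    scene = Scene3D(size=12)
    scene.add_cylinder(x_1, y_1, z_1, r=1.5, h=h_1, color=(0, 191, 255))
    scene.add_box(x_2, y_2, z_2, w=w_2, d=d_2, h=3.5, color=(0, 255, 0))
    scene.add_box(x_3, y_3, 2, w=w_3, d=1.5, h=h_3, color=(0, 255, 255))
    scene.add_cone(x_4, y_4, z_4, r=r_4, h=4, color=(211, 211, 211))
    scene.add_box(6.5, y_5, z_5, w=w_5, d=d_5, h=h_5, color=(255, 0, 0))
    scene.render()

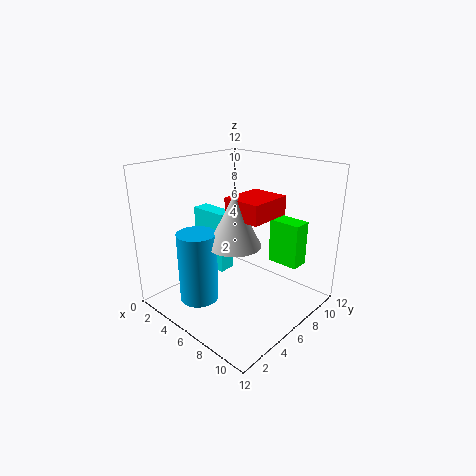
x_1 = 5.5, y_1 = 2, z_1 = 2, h_1 = 5.5, x_2 = 8.5, y_2 = 7, z_2 = 4.5, w_2 = 2.5, d_2 = 1.5, x_3 = 0.5, y_3 = 6, w_3 = 3.5, h_3 = 5.5, x_4 = 7.5, y_4 = 4, z_4 = 6.5, r_4 = 2, y_5 = 4, z_5 = 8.5, w_5 = 3, d_5 = 3.5, h_5 = 1.5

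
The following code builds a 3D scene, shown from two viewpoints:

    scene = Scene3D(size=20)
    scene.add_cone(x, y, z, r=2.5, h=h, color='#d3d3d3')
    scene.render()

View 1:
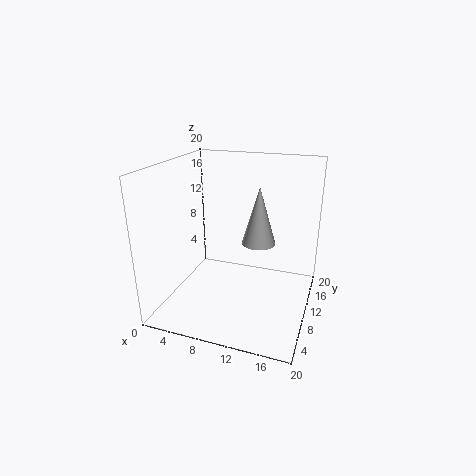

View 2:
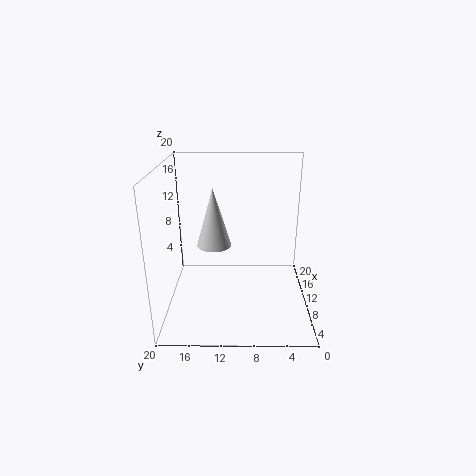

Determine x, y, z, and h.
x = 12
y = 13.5
z = 8
h = 8.5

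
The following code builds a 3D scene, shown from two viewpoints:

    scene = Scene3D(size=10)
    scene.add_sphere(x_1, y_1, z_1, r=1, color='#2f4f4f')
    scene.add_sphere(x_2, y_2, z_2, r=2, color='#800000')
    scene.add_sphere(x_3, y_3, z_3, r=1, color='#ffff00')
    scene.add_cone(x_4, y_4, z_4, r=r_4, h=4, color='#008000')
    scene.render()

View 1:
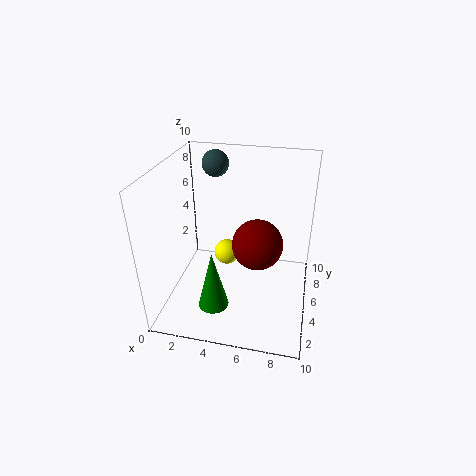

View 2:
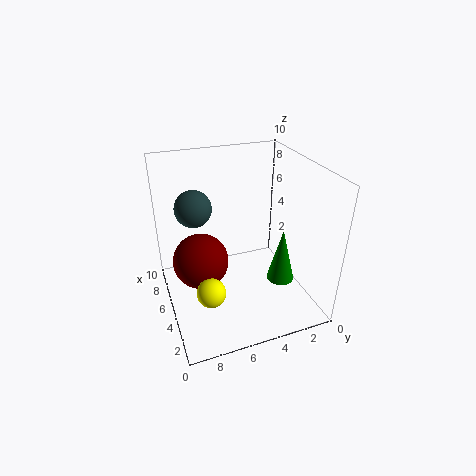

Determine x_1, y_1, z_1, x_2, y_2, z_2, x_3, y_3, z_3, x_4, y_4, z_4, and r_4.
x_1 = 2.5; y_1 = 8.5; z_1 = 9; x_2 = 6; y_2 = 7.5; z_2 = 3; x_3 = 3.5; y_3 = 7.5; z_3 = 2; x_4 = 4; y_4 = 2; z_4 = 1.5; r_4 = 1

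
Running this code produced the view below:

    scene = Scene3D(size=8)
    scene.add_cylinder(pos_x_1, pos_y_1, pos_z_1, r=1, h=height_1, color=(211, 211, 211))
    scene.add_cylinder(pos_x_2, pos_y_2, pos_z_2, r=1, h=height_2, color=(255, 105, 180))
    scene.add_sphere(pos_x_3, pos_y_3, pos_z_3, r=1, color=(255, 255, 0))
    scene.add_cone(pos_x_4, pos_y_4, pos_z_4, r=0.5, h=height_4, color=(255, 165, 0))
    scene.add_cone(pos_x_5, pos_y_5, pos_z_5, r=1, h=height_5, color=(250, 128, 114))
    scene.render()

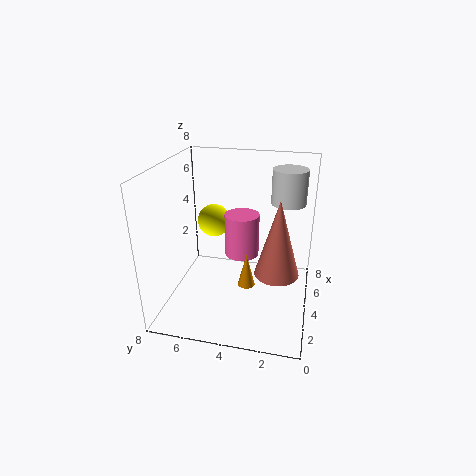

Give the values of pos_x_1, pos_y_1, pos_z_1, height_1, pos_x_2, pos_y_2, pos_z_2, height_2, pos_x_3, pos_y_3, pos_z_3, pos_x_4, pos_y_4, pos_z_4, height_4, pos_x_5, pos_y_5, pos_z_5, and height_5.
pos_x_1 = 6
pos_y_1 = 1.5
pos_z_1 = 5.5
height_1 = 2
pos_x_2 = 5
pos_y_2 = 4
pos_z_2 = 2.5
height_2 = 2.5
pos_x_3 = 6
pos_y_3 = 6
pos_z_3 = 4
pos_x_4 = 4
pos_y_4 = 3.5
pos_z_4 = 1
height_4 = 2
pos_x_5 = 1
pos_y_5 = 1.5
pos_z_5 = 4
height_5 = 3.5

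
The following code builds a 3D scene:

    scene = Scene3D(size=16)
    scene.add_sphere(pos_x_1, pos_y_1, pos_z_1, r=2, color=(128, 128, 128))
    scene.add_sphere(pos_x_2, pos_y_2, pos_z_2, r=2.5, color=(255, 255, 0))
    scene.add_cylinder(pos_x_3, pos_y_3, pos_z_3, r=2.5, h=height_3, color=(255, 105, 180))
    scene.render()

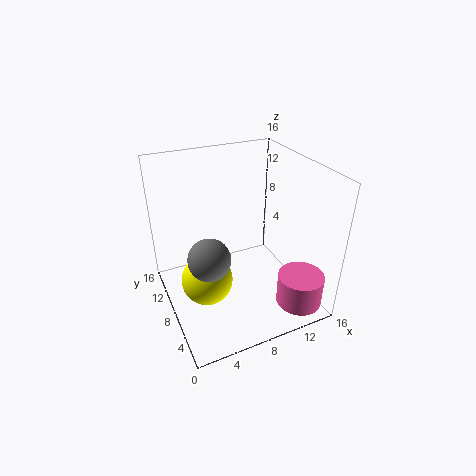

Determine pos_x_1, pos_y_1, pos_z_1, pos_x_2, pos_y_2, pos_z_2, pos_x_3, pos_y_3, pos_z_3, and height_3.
pos_x_1 = 3
pos_y_1 = 3.5
pos_z_1 = 9.5
pos_x_2 = 3
pos_y_2 = 4.5
pos_z_2 = 6.5
pos_x_3 = 13
pos_y_3 = 2.5
pos_z_3 = 1.5
height_3 = 3.5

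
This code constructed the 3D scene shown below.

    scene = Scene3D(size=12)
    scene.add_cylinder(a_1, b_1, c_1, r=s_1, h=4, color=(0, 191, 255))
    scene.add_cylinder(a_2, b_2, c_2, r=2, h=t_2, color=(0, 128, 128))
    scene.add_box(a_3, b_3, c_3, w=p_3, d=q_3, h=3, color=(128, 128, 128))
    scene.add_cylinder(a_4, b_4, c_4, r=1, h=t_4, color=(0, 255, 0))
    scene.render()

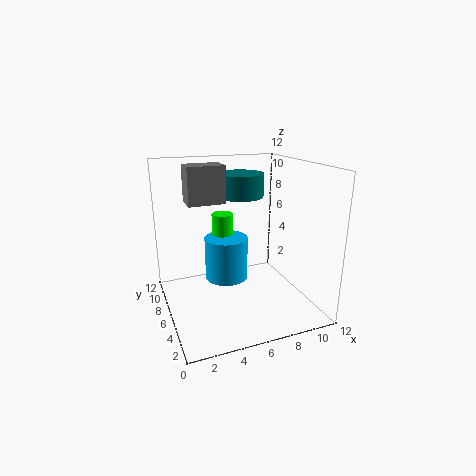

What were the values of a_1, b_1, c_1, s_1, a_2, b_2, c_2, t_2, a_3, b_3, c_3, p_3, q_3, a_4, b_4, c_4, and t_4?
a_1 = 6, b_1 = 9, c_1 = 1, s_1 = 2, a_2 = 7, b_2 = 8, c_2 = 9, t_2 = 2, a_3 = 2, b_3 = 6, c_3 = 9, p_3 = 3, q_3 = 2, a_4 = 6, b_4 = 10, c_4 = 2, t_4 = 5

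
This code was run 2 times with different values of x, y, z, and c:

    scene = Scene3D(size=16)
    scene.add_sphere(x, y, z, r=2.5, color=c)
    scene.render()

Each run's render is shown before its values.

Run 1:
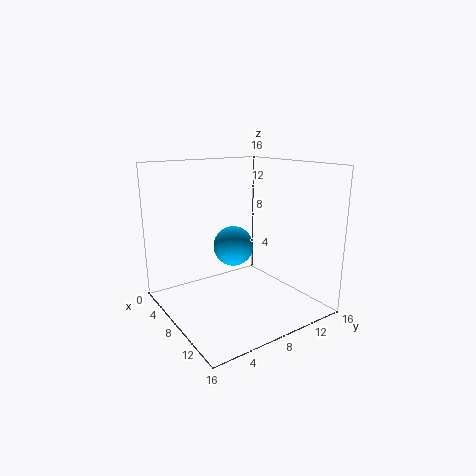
x = 4, y = 10, z = 5.5, c = 'deepskyblue'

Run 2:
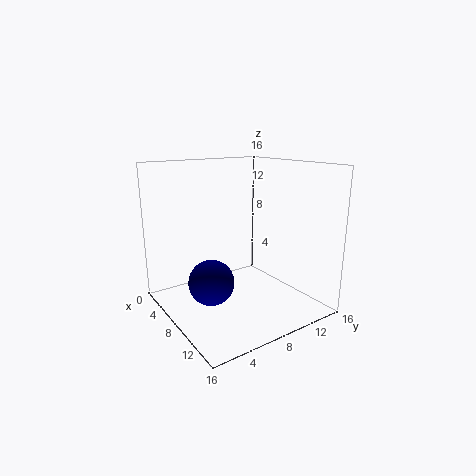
x = 8, y = 4.5, z = 3.5, c = 'navy'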